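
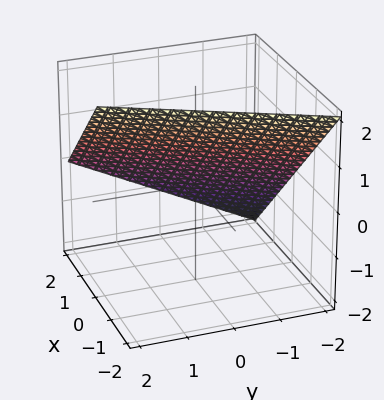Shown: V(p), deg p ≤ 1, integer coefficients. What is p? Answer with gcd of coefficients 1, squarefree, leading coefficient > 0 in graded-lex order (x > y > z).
1. The degree is 1 — the surface is flat (a plane).
2. Against the integer gridlines: it meets the z-axis at z = 1 (among the integer gridlines); one y-axis crossing is at y = -2; it crosses the x-axis at the gridline x = 1.
3. Solving for integer coefficients yields p as stated.

2*x - y + 2*z - 2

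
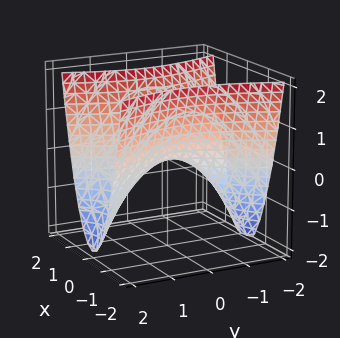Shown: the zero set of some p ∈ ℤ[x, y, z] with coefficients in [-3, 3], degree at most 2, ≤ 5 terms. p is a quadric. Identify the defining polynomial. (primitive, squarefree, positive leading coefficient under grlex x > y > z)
3*x^2 - y^2 - 2*z

(a) Degree: a saddle surface; a quadric, so deg p = 2.
(b) Symmetries: the y ↦ −y reflection is a symmetry, so y appears only in even powers; it's symmetric under x → −x, forcing even powers of x.
(c) Reading off the gridlines: it crosses the z-axis at the gridline z = 0; it crosses the x-axis at the gridline x = 0.
(d) Matching integer coefficients to the picture gives p.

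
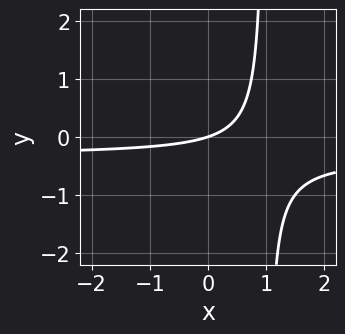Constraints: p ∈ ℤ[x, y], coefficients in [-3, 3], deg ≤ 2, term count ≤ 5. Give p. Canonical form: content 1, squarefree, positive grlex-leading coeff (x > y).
3*x*y + x - 3*y

Degree: a generic line meets the curve in up to 2 points, so deg p = 2.
Observable constraints: one y-axis crossing is at y = 0; one x-axis crossing is at x = 0.
Fitting integer coefficients to these (and the overall shape) gives p.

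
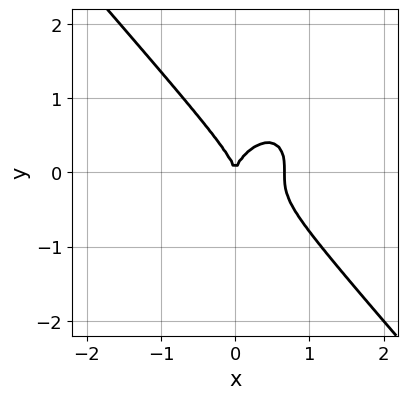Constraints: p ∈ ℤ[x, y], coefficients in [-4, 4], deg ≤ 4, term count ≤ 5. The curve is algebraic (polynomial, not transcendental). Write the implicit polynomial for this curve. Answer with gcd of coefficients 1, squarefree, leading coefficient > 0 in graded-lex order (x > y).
First, deg p = 3. No degree-2 curve has this shape.
Next, observable constraints: one x-axis crossing is at x = 0; it crosses the y-axis at the gridline y = 0.
Finally, the integer polynomial consistent with all of this is the stated p.

3*x^3 + 2*y^3 - 2*x^2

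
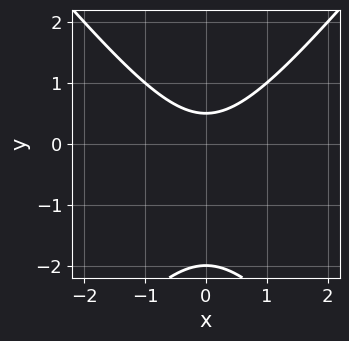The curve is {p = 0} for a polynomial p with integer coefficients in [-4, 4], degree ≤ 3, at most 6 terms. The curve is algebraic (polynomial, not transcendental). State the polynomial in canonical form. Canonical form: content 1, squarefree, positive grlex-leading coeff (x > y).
3*x^2 - 2*y^2 - 3*y + 2

1. Degree: no degree-1 curve has this shape, so deg p = 2.
2. Symmetries: the x ↦ −x reflection is a symmetry, so x appears only in even powers.
3. Reading off the gridlines: one y-axis crossing is at y = -2; it misses every integer gridline on the x-axis.
4. Together with the visible shape, these determine p as stated.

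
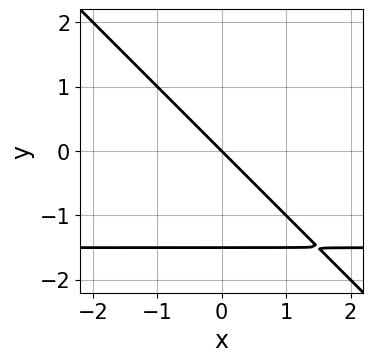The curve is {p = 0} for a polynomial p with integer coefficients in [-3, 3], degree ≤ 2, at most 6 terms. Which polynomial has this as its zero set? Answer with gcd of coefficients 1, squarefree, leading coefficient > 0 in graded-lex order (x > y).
1. Degree: the shape is more complex than any degree-1 curve, so deg p = 2.
2. Against the integer gridlines: it meets the x-axis at x = 0 (among the integer gridlines); it crosses the y-axis at the gridline y = 0.
3. Matching integer coefficients to the picture gives p.

2*x*y + 2*y^2 + 3*x + 3*y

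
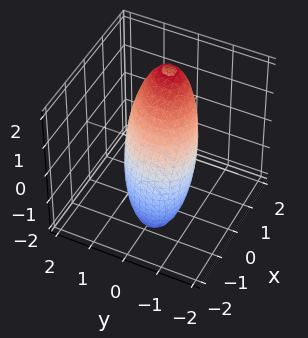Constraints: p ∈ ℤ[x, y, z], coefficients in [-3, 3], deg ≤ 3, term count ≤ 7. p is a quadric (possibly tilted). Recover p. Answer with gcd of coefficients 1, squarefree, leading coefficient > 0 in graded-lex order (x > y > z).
1. Degree: a generic line meets the surface in up to 2 points, so deg p = 2.
2. Observable constraints: among the integer gridlines, it crosses the y-axis at y ∈ {-1, 1}; among the integer gridlines, it crosses the x-axis at x ∈ {-1, 1}.
3. These observations pin down the coefficients.

3*x^2 - x*y - 2*x*z + 3*y^2 + z^2 - 3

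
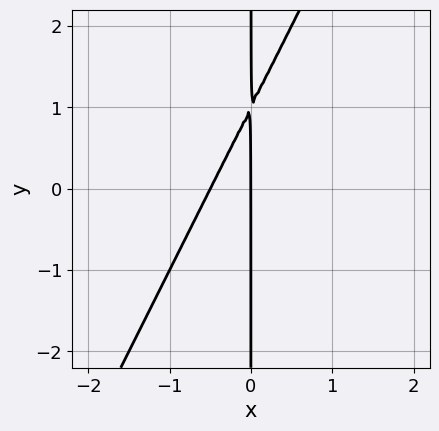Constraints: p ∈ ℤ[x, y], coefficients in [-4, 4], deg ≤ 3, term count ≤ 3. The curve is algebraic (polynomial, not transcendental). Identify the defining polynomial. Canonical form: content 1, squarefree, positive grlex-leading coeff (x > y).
2*x^2 - x*y + x

(a) The degree is 2 — a generic line meets the curve in up to 2 points.
(b) Reading off the gridlines: every point of the y-axis in the box is on the curve; it meets the x-axis at x = 0 (among the integer gridlines).
(c) These observations pin down the coefficients.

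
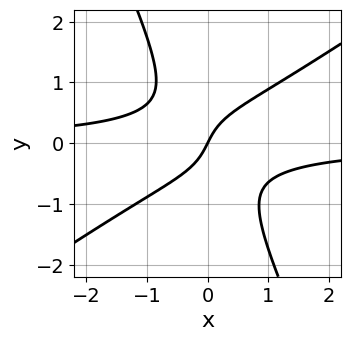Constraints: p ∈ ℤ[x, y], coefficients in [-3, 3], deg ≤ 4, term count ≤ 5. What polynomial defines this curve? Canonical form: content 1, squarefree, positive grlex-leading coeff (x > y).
3*x^2*y - 3*x*y^2 - 2*y^3 + 2*x - y

First, deg p = 3. A generic line meets the curve in up to 3 points.
Then, observable constraints: it crosses the y-axis at the gridline y = 0; one x-axis crossing is at x = 0.
Finally, together with the visible shape, these determine p as stated.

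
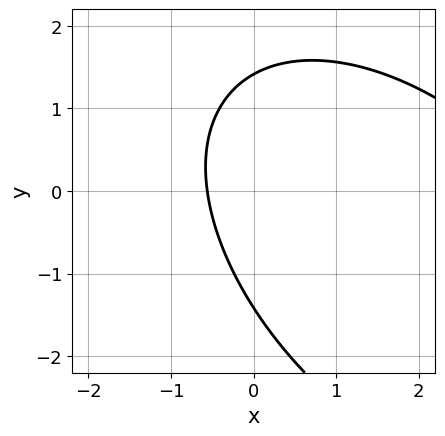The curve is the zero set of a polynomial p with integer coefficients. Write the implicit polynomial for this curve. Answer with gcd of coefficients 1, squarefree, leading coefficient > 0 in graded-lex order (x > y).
x^2 + x*y + y^2 - 3*x - 2

The degree is 2 — no degree-1 curve has this shape.
Matching integer coefficients to the picture gives p.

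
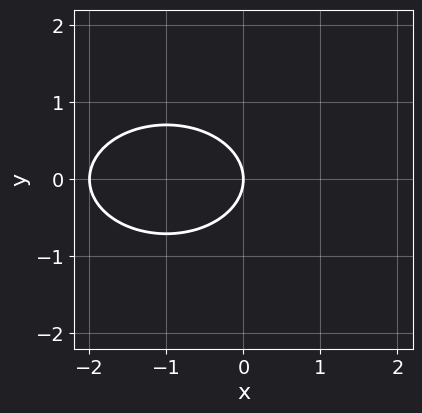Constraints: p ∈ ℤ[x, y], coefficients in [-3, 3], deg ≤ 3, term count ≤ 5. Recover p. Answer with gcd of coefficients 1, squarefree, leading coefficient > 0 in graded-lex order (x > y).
deg p = 2. The shape is more complex than any degree-1 curve.
Symmetries: mirror symmetry y ↦ −y ⇒ only even powers of y.
Observable constraints: it meets the y-axis at y = 0 (among the integer gridlines); among the integer gridlines, it crosses the x-axis at x ∈ {-2, 0}.
These observations pin down the coefficients.

x^2 + 2*y^2 + 2*x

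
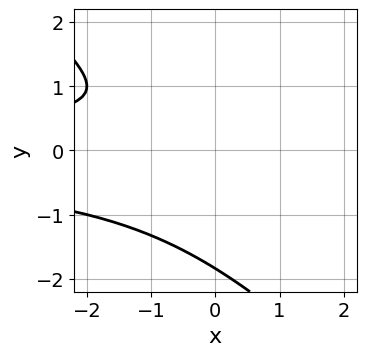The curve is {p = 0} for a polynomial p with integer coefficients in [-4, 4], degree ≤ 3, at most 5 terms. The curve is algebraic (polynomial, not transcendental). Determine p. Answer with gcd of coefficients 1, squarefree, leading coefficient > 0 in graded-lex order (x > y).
x*y^2 + y^3 + y^2 - y + 1

(a) Degree: the shape is more complex than any degree-2 curve, so deg p = 3.
(b) From the visible intercepts: it misses every integer gridline on the x-axis.
(c) Putting this together gives p.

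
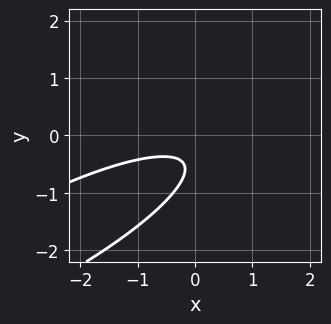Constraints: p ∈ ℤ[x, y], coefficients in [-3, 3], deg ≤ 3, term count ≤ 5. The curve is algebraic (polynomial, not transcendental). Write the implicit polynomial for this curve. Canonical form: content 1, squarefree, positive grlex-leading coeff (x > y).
1. Degree: a generic line meets the curve in up to 2 points, so deg p = 2.
2. From the axis intercepts and sections: no y-intercept at any integer in the box; the curve avoids every integer x-axis point in the box.
3. These observations pin down the coefficients.

x^2 - 3*x*y + 3*y^2 + 3*y + 1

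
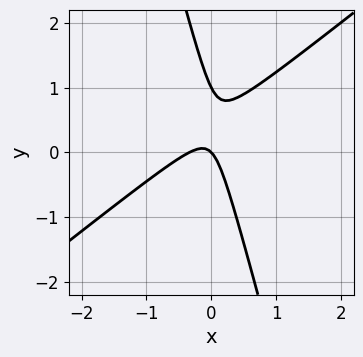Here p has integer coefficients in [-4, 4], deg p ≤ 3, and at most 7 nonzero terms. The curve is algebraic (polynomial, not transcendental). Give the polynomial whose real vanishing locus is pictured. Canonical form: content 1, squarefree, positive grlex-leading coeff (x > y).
First, the degree is 2 — a generic line meets the curve in up to 2 points.
Next, checking where it meets the axes: the y-axis gridline crossings are at y ∈ {0, 1}; it meets the x-axis at x = 0 (among the integer gridlines).
Finally, assembling these constraints gives the stated polynomial.

3*x^2 - 3*x*y - y^2 + x + y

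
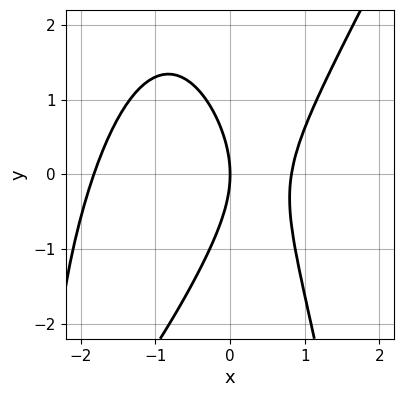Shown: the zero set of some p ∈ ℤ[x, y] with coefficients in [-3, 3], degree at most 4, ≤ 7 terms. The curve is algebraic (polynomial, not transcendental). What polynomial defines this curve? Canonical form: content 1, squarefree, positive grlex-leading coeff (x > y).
2*x^3 - x^2*y + 2*x^2 - y^2 - 3*x

(a) deg p = 3.
(b) Reading off the gridlines: it meets the y-axis at y = 0 (among the integer gridlines); one x-axis crossing is at x = 0.
(c) The integer polynomial consistent with all of this is the stated p.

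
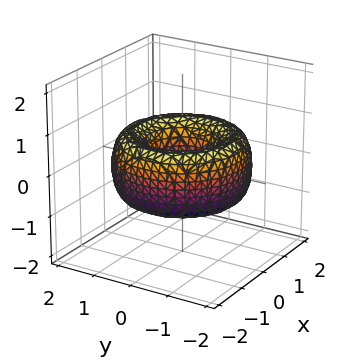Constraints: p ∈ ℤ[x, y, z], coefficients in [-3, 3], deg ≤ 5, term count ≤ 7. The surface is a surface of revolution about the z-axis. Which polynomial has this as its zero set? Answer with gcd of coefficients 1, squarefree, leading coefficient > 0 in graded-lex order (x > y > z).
x^4 + 2*x^2*y^2 + y^4 - 3*x^2 - 3*y^2 + 2*z^2 + 1

1. Degree: no degree-3 surface has this shape, so deg p = 4.
2. Symmetries: rotational symmetry about the z-axis ⇒ p depends on x, y only through x² + y².
3. From the visible intercepts: it misses every integer gridline on the z-axis; a circular section at z = 0 has radius between 0 and 1.
4. Fitting integer coefficients to these (and the overall shape) gives p.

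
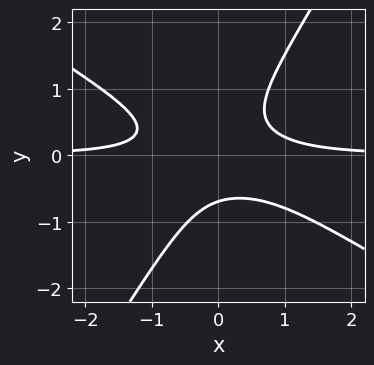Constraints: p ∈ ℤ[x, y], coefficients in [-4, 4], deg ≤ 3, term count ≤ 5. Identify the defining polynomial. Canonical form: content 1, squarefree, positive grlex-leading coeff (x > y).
1. deg p = 3. No degree-2 curve has this shape.
2. Against the integer gridlines: the curve avoids every integer x-axis point in the box.
3. These observations pin down the coefficients.

3*x^2*y + 3*x*y^2 - 3*y^3 - 1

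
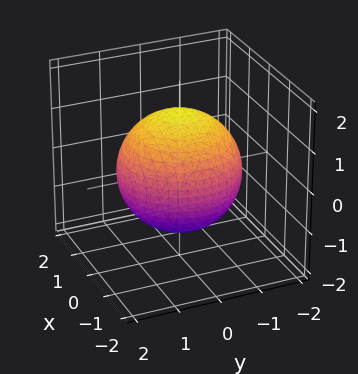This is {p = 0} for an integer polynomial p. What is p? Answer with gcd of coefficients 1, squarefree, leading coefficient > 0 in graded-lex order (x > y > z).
x^2 + y^2 + z^2 - 2

1. Degree: a generic line meets the surface in up to 2 points, so deg p = 2.
2. By symmetry, every cross-section ⟂ z is a circle, so x, y appear only via x² + y².
3. From the visible intercepts: a circular section at z = -1 has radius exactly 1.
4. The integer polynomial consistent with all of this is the stated p.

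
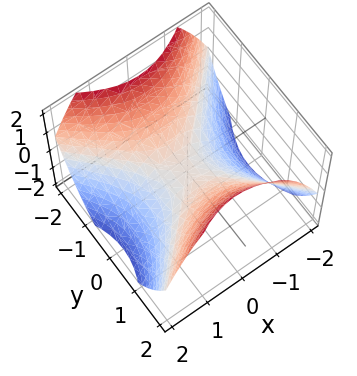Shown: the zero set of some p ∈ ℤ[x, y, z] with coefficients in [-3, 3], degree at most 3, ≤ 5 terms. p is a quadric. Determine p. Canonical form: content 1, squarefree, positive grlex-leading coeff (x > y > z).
First, deg p = 2. A hyperbolic paraboloid; a quadric.
Then, symmetries: it's symmetric under x → −x, forcing even powers of x; mirror symmetry y ↦ −y ⇒ only even powers of y.
Then, against the integer gridlines: one x-axis crossing is at x = 0; it crosses the y-axis at the gridline y = 0.
Finally, solving for integer coefficients yields p as stated.

2*x^2 - 2*y^2 + 3*z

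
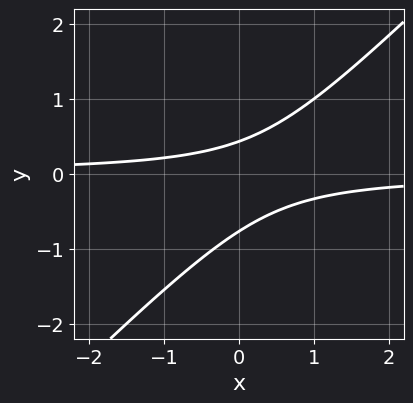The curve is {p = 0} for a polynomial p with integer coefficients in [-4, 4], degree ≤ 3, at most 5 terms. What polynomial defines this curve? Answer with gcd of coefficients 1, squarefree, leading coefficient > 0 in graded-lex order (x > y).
First, the degree is 2 — the shape is more complex than any degree-1 curve.
Next, against the integer gridlines: the curve avoids every integer x-axis point in the box.
Finally, solving for integer coefficients yields p as stated.

3*x*y - 3*y^2 - y + 1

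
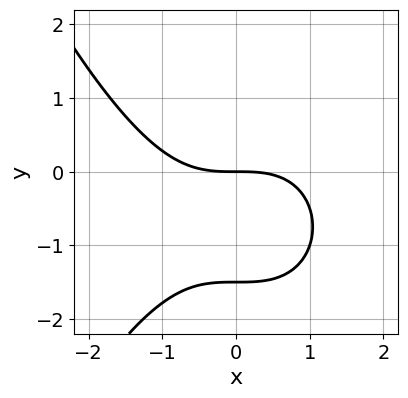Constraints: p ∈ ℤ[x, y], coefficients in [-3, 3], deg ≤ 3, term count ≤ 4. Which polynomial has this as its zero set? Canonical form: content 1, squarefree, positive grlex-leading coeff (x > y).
x^3 + 2*y^2 + 3*y

1. deg p = 3. No degree-2 curve has this shape.
2. Reading off the gridlines: it crosses the y-axis at the gridline y = 0; it meets the x-axis at x = 0 (among the integer gridlines).
3. Assembling these constraints gives the stated polynomial.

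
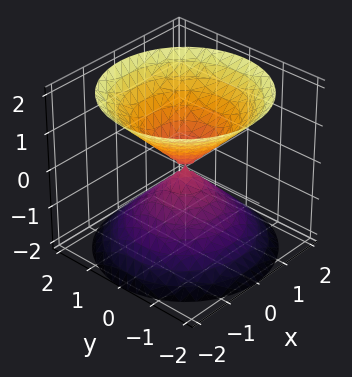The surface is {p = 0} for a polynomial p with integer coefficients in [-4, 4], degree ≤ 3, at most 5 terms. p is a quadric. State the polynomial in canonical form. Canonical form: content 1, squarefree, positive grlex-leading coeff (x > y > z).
1. The picture has 2 separate pieces.
2. The degree is 2 — two nappes meeting at a single point; a quadric.
3. Symmetries: the z ↦ −z reflection is a symmetry, so z appears only in even powers; every cross-section ⟂ z is a circle, so x, y appear only via x² + y².
4. Observable constraints: it meets the z-axis at z = 0 (among the integer gridlines); a circular section at z = -1 has radius exactly 1.
5. These observations pin down the coefficients.

x^2 + y^2 - z^2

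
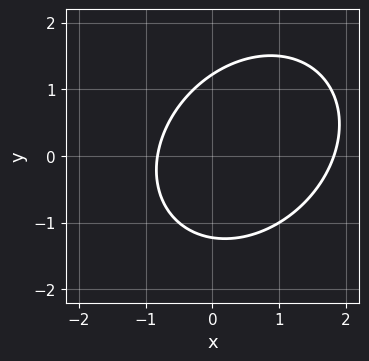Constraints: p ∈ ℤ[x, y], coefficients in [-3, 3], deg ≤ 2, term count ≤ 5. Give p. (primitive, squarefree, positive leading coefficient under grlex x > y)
2*x^2 - x*y + 2*y^2 - 2*x - 3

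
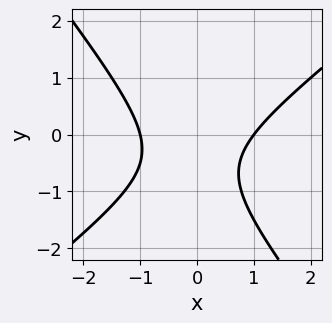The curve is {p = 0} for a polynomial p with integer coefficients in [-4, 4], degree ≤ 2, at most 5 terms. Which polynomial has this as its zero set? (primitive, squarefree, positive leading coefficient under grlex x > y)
2*x^2 - x*y - 2*y^2 - 2*y - 2

1. deg p = 2. The shape is more complex than any degree-1 curve.
2. Observable constraints: the x-axis gridline crossings are at x ∈ {-1, 1}; it misses every integer gridline on the y-axis.
3. Fitting integer coefficients to these (and the overall shape) gives p.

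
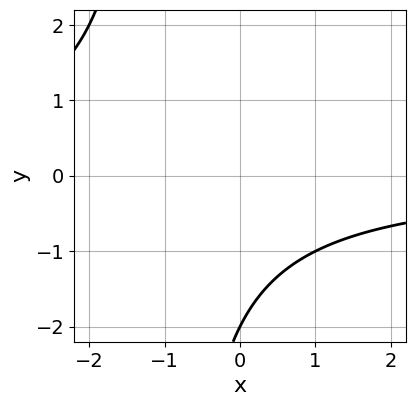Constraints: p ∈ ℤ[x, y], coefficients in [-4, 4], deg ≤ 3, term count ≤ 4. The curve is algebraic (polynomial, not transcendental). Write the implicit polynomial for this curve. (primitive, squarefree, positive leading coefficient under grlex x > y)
x*y + y + 2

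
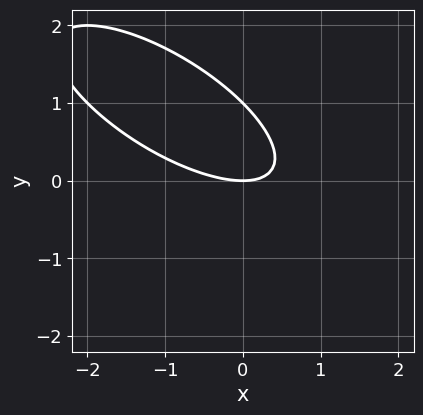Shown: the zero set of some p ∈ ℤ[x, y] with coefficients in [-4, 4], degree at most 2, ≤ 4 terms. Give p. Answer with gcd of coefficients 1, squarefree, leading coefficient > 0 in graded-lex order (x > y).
x^2 + 2*x*y + 2*y^2 - 2*y

1. The degree is 2 — a generic line meets the curve in up to 2 points.
2. Checking where it meets the axes: one x-axis crossing is at x = 0; among the integer gridlines, it crosses the y-axis at y ∈ {0, 1}.
3. Matching integer coefficients to the picture gives p.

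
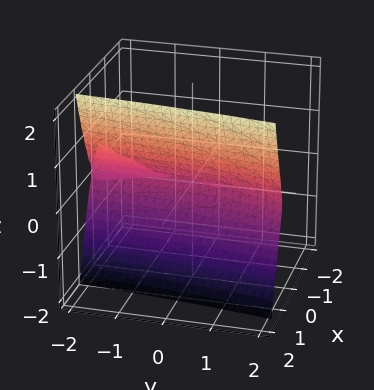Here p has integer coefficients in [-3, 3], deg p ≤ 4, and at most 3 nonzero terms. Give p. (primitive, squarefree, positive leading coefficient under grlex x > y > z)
1. The degree is 3 — no degree-2 surface has this shape.
2. From the axis intercepts and sections: the visible y-axis segment lies entirely on the surface; it meets the z-axis at z = 0 (among the integer gridlines); it meets the x-axis at x = 0 (among the integer gridlines).
3. These observations pin down the coefficients.

3*x^3 - x^2*y - z^2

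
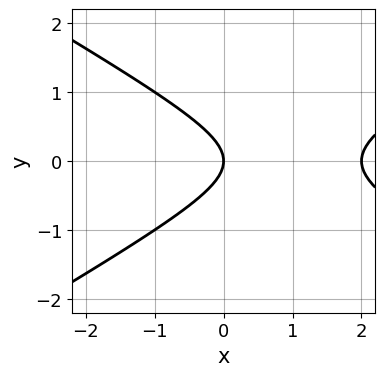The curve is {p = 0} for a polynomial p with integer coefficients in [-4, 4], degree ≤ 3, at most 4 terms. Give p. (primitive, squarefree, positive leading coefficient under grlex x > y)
deg p = 2.
Symmetries: mirror symmetry y ↦ −y ⇒ only even powers of y.
Checking where it meets the axes: among the integer gridlines, it crosses the x-axis at x ∈ {0, 2}; one y-axis crossing is at y = 0.
Solving for integer coefficients yields p as stated.

x^2 - 3*y^2 - 2*x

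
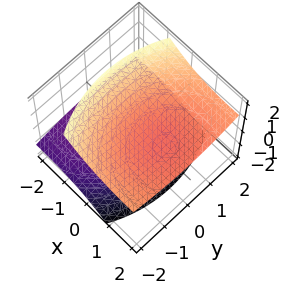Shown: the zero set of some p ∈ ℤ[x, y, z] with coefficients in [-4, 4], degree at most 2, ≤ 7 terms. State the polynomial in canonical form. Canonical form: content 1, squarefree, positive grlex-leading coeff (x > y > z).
x^2 - 3*x*z + y^2 - 3*z^2 + 3

1. The picture has 2 separate pieces.
2. The degree is 2 — a generic line meets the surface in up to 2 points.
3. Observable constraints: it misses every integer gridline on the x-axis; among the integer gridlines, it crosses the z-axis at z ∈ {-1, 1}; it misses every integer gridline on the y-axis.
4. Solving for integer coefficients yields p as stated.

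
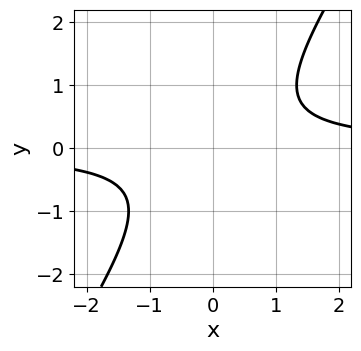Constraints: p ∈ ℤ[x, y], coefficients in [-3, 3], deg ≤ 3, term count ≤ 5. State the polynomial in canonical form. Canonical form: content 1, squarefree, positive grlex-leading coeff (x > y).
1. Degree: a generic line meets the curve in up to 2 points, so deg p = 2.
2. Reading off the gridlines: no y-intercept at any integer in the box; no x-intercept at any integer in the box.
3. Matching integer coefficients to the picture gives p.

3*x*y - 2*y^2 - 2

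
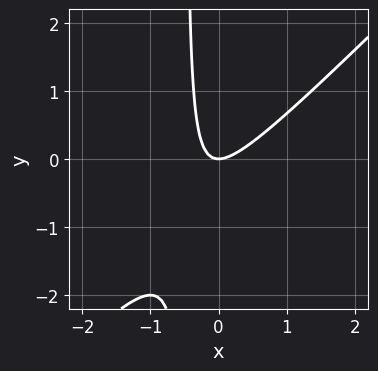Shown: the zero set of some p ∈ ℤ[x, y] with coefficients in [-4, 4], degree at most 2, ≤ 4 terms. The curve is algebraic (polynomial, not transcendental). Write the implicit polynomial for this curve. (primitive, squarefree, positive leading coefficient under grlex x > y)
2*x^2 - 2*x*y - y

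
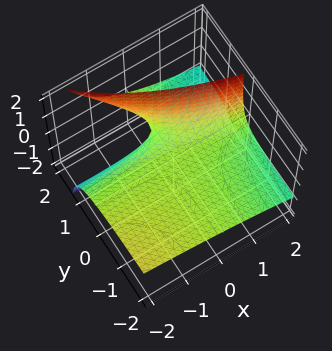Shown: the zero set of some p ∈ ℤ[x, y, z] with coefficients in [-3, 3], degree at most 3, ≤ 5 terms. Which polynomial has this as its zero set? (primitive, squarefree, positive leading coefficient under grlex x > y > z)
First, the degree is 2 — the shape is more complex than any degree-1 surface.
Next, against the integer gridlines: the visible x-axis segment lies entirely on the surface; it meets the z-axis at z = 0 (among the integer gridlines); every point of the y-axis in the box is on the surface.
Finally, putting this together gives p.

x*y + x*z + 3*y*z - 3*z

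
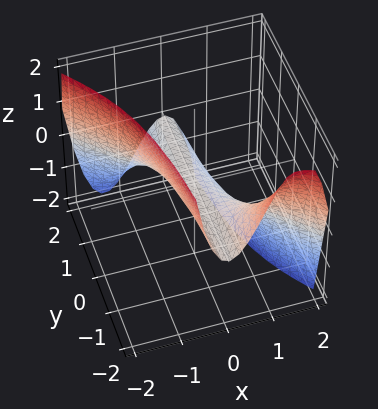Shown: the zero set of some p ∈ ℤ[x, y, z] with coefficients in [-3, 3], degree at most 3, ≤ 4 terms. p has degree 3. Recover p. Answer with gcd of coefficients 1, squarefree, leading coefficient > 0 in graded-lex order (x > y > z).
3*x^3 + 3*x^2*y + 2*z

First, the degree is 3 — the shape is more complex than any degree-2 surface.
Next, from the visible intercepts: one z-axis crossing is at z = 0; the visible y-axis segment lies entirely on the surface.
Finally, these observations pin down the coefficients.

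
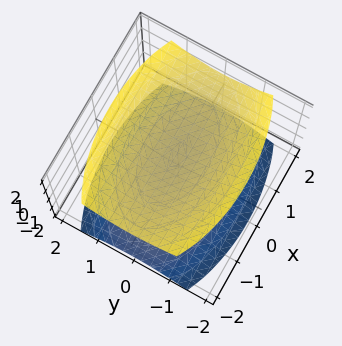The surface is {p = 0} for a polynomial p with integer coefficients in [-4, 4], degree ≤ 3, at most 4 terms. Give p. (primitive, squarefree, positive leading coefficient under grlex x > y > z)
x^2 + 3*y^2 - 3*z^2 + 3

1. I count 2 distinct pieces. Treating them together as one polynomial.
2. The degree is 2 — two sheets facing apart; a quadric.
3. Symmetries: it's symmetric under y → −y, forcing even powers of y; mirror symmetry z ↦ −z ⇒ only even powers of z; it's symmetric under x → −x, forcing even powers of x.
4. Against the integer gridlines: the surface avoids every integer x-axis point in the box; the z-axis gridline crossings are at z ∈ {-1, 1}; it misses every integer gridline on the y-axis.
5. Solving for integer coefficients yields p as stated.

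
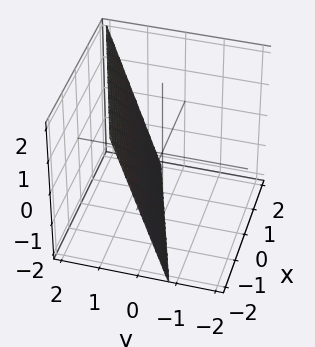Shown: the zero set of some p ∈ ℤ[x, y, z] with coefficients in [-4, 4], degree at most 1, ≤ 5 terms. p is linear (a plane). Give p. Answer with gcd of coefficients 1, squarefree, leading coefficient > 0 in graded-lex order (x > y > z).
x - 3*y + z + 2

1. deg p = 1. Every cross-section is a straight line — this is a plane.
2. Against the integer gridlines: it meets the x-axis at x = -2 (among the integer gridlines); it crosses the z-axis at the gridline z = -2.
3. Solving for integer coefficients yields p as stated.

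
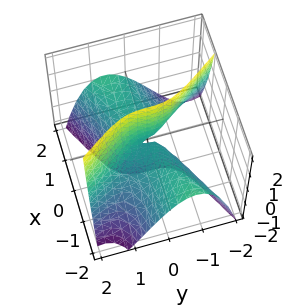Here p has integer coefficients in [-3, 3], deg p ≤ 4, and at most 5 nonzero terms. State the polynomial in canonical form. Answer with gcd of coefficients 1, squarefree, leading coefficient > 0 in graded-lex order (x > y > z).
2*x^2*y - 2*x*y^2 - 2*y^3 - 3*x*z

(a) Degree: a generic line meets the surface in up to 3 points, so deg p = 3.
(b) From the visible intercepts: it meets the y-axis at y = 0 (among the integer gridlines); every point of the x-axis in the box is on the surface; every point of the z-axis in the box is on the surface.
(c) Putting this together gives p.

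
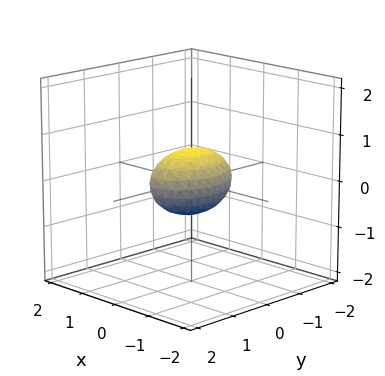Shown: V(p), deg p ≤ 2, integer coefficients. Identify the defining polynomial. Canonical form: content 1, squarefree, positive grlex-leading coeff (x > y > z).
deg p = 2.
Symmetries: it's symmetric under z → −z, forcing even powers of z; the x ↦ −x reflection is a symmetry, so x appears only in even powers; mirror symmetry y ↦ −y ⇒ only even powers of y.
Checking where it meets the axes: the y-axis gridline crossings are at y ∈ {-1, 1}.
These observations pin down the coefficients.

2*x^2 + y^2 + 2*z^2 - 1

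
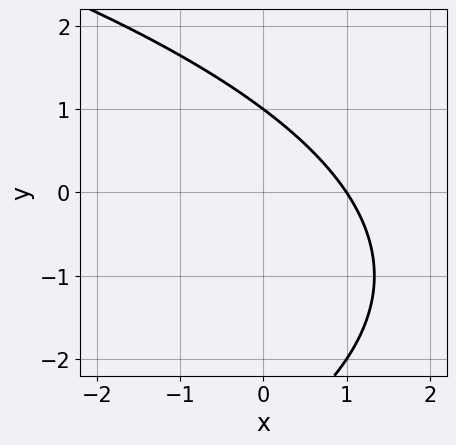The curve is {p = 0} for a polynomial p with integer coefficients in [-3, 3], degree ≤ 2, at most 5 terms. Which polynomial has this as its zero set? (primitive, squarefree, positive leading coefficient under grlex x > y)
(a) The degree is 2 — no degree-1 curve has this shape.
(b) From the visible intercepts: one y-axis crossing is at y = 1; it crosses the x-axis at the gridline x = 1.
(c) Assembling these constraints gives the stated polynomial.

y^2 + 3*x + 2*y - 3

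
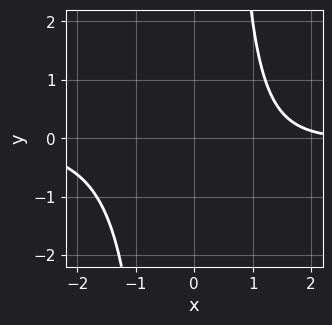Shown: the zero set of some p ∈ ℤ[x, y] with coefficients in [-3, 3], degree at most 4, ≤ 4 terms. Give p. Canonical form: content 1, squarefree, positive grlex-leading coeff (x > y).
First, deg p = 4. The shape is more complex than any degree-3 curve.
Then, reading off the gridlines: no x-intercept at any integer in the box; no y-intercept at any integer in the box.
Finally, matching integer coefficients to the picture gives p.

x^3*y + x - 3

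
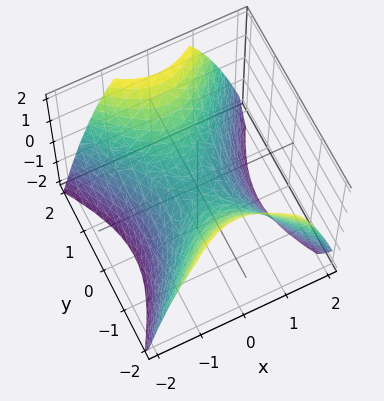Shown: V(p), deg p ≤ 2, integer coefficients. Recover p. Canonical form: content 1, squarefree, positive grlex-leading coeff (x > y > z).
1. Degree: a saddle surface; a quadric, so deg p = 2.
2. Symmetries: the x ↦ −x reflection is a symmetry, so x appears only in even powers; the y ↦ −y reflection is a symmetry, so y appears only in even powers.
3. From the axis intercepts and sections: it crosses the x-axis at the gridline x = 0; one y-axis crossing is at y = 0; one z-axis crossing is at z = 0.
4. Matching integer coefficients to the picture gives p.

3*x^2 - 2*y^2 + 3*z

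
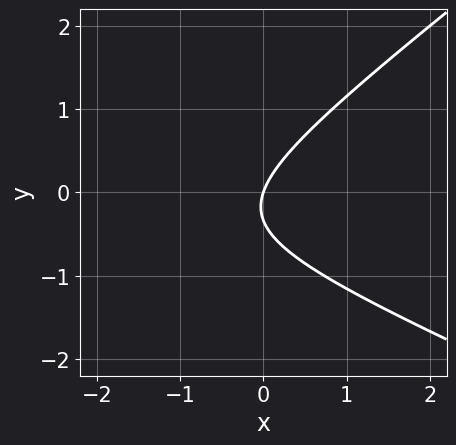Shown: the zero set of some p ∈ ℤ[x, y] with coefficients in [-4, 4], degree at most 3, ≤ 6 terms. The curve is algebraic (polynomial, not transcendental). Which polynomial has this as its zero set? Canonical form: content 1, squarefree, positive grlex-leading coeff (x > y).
x^2 + x*y - 3*y^2 + 3*x - y

(a) Degree: no degree-1 curve has this shape, so deg p = 2.
(b) From the visible intercepts: it meets the x-axis at x = 0 (among the integer gridlines); one y-axis crossing is at y = 0.
(c) These observations pin down the coefficients.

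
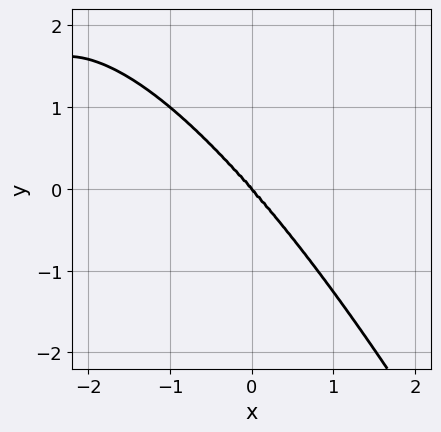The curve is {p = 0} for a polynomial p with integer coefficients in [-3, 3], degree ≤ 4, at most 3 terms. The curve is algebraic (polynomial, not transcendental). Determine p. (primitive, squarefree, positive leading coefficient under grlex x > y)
x^4 + 3*x^3 + 2*y^3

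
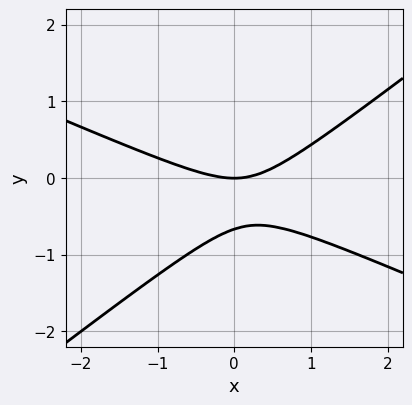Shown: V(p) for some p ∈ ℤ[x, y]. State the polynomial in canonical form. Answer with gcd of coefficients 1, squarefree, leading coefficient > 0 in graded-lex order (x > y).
(a) The degree is 2 — no degree-1 curve has this shape.
(b) Reading off the gridlines: it meets the x-axis at x = 0 (among the integer gridlines); one y-axis crossing is at y = 0.
(c) The integer polynomial consistent with all of this is the stated p.

x^2 + x*y - 3*y^2 - 2*y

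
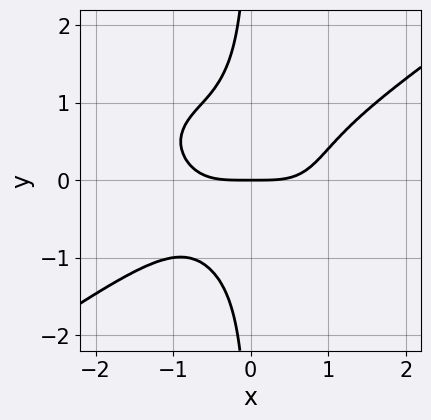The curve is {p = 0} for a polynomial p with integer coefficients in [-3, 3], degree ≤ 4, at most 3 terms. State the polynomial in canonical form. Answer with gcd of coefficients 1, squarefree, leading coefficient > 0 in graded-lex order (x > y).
(a) The degree is 4 — the shape is more complex than any degree-3 curve.
(b) From the axis intercepts and sections: one y-axis crossing is at y = 0; it crosses the x-axis at the gridline x = 0.
(c) These observations pin down the coefficients.

x^4 - 3*x*y^3 - 2*y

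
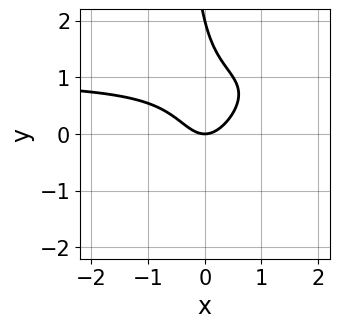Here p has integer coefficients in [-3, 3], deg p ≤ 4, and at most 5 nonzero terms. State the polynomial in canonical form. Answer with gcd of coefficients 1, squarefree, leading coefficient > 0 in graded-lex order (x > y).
3*x^2*y - 2*x*y^2 - 3*x^2 - y^2 + 2*y

Degree: no degree-2 curve has this shape, so deg p = 3.
Reading off the gridlines: it crosses the x-axis at the gridline x = 0; the y-axis gridline crossings are at y ∈ {0, 2}.
Together with the visible shape, these determine p as stated.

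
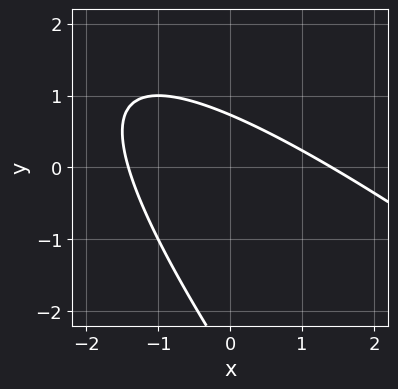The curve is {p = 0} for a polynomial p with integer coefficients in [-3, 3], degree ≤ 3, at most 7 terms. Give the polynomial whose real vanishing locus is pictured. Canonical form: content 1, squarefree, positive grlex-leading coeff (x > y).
First, degree: no degree-1 curve has this shape, so deg p = 2.
Finally, matching integer coefficients to the picture gives p.

x^2 + 2*x*y + y^2 + 2*y - 2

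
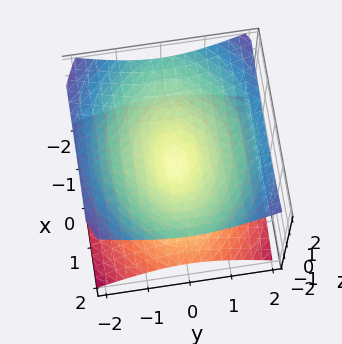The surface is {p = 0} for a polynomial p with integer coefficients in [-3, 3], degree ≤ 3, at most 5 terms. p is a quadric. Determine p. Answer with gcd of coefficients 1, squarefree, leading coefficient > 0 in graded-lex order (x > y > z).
First, deg p = 2.
Then, symmetries: it's symmetric under z → −z, forcing even powers of z; mirror symmetry y ↦ −y ⇒ only even powers of y; mirror symmetry x ↦ −x ⇒ only even powers of x.
Next, against the integer gridlines: it meets the x-axis at x = 0 (among the integer gridlines); it crosses the z-axis at the gridline z = 0; it crosses the y-axis at the gridline y = 0.
Finally, together with the visible shape, these determine p as stated.

x^2 + 2*y^2 - 3*z^2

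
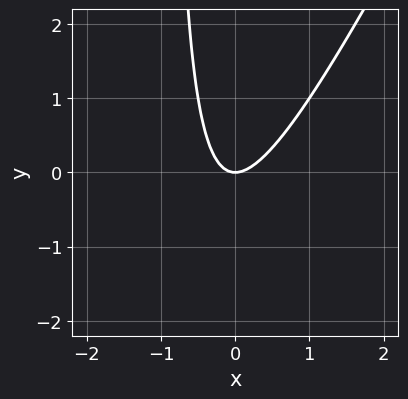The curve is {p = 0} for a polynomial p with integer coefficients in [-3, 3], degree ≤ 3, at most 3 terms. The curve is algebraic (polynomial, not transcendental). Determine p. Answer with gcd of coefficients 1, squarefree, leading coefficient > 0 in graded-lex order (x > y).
1. Degree: a generic line meets the curve in up to 2 points, so deg p = 2.
2. From the visible intercepts: it crosses the x-axis at the gridline x = 0; it crosses the y-axis at the gridline y = 0.
3. The integer polynomial consistent with all of this is the stated p.

2*x^2 - x*y - y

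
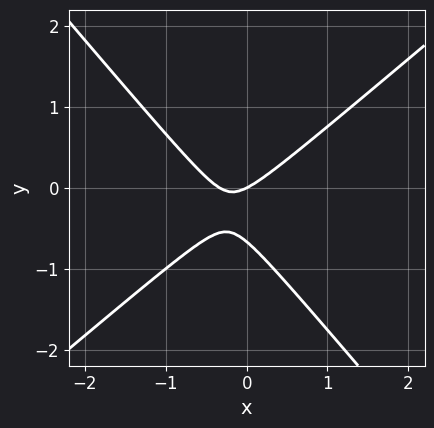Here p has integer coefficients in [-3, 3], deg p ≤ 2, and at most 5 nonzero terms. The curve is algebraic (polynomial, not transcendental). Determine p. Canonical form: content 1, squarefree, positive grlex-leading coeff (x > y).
3*x^2 - x*y - 3*y^2 + x - 2*y

(a) Degree: the shape is more complex than any degree-1 curve, so deg p = 2.
(b) From the visible intercepts: it crosses the y-axis at the gridline y = 0; it meets the x-axis at x = 0 (among the integer gridlines).
(c) Together with the visible shape, these determine p as stated.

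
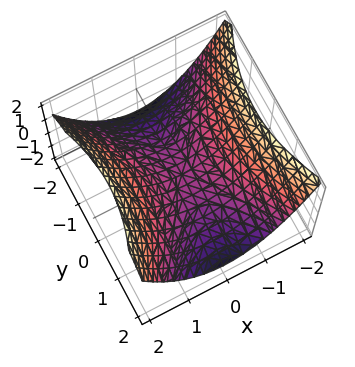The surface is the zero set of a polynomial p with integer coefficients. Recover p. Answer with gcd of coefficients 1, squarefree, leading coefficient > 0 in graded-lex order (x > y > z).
(a) The degree is 2 — a saddle surface; a quadric.
(b) Symmetries: it's symmetric under y → −y, forcing even powers of y; the x ↦ −x reflection is a symmetry, so x appears only in even powers.
(c) Against the integer gridlines: one x-axis crossing is at x = 0; one z-axis crossing is at z = 0; one y-axis crossing is at y = 0.
(d) Fitting integer coefficients to these (and the overall shape) gives p.

2*x^2 - y^2 - 3*z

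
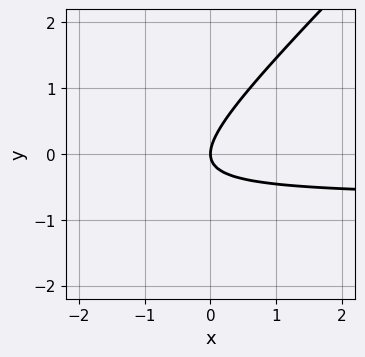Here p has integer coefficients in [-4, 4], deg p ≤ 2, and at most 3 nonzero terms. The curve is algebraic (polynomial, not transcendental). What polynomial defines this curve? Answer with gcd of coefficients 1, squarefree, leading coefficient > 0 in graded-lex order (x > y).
1. deg p = 2. No degree-1 curve has this shape.
2. Against the integer gridlines: one y-axis crossing is at y = 0; it crosses the x-axis at the gridline x = 0.
3. Assembling these constraints gives the stated polynomial.

3*x*y - 3*y^2 + 2*x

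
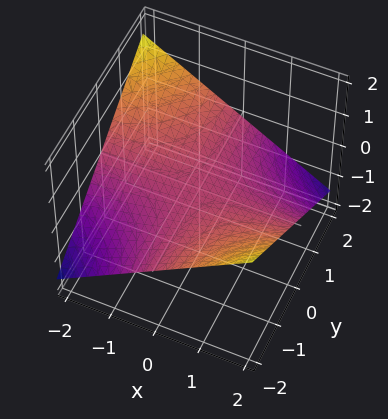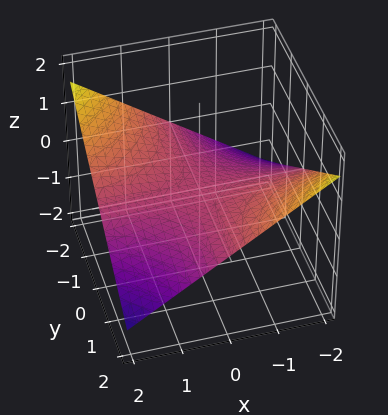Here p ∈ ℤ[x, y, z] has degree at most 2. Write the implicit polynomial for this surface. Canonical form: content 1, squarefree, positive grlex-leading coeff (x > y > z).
x*y + 3*z

(a) Degree: a hyperbolic paraboloid; a quadric, so deg p = 2.
(b) Checking where it meets the axes: the visible x-axis segment lies entirely on the surface; it crosses the z-axis at the gridline z = 0; the visible y-axis segment lies entirely on the surface.
(c) Fitting integer coefficients to these (and the overall shape) gives p.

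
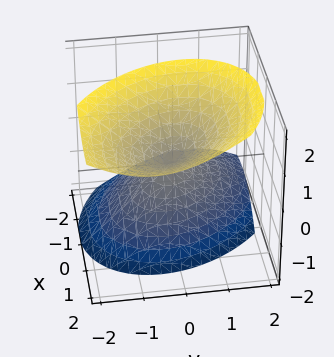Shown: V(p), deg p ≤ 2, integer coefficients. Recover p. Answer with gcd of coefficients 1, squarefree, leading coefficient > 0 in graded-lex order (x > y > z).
(a) The picture has 2 separate pieces.
(b) Degree: no degree-1 surface has this shape, so deg p = 2.
(c) From the axis intercepts and sections: it meets the x-axis at x = 0 (among the integer gridlines); it meets the z-axis at z = 0 (among the integer gridlines).
(d) Fitting integer coefficients to these (and the overall shape) gives p.

3*x^2 + 2*x*y - 3*x*z + 3*y^2 - 3*z^2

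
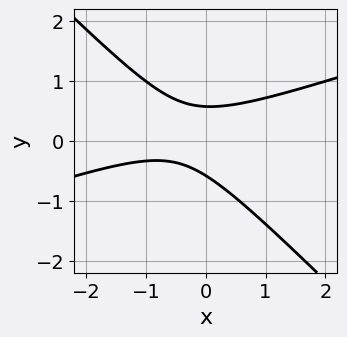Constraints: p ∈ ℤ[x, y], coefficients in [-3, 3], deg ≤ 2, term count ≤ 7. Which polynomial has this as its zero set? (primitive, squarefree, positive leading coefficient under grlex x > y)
x^2 - 2*x*y - 3*y^2 + x + 1

(a) deg p = 2. No degree-1 curve has this shape.
(b) From the axis intercepts and sections: the curve avoids every integer x-axis point in the box.
(c) Assembling these constraints gives the stated polynomial.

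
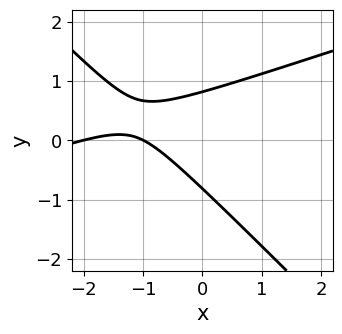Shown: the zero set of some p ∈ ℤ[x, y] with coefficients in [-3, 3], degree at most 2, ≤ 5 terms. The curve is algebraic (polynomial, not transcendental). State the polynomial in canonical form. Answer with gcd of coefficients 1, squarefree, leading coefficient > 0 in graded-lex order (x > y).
1. The degree is 2 — no degree-1 curve has this shape.
2. From the visible intercepts: the x-axis gridline crossings are at x ∈ {-2, -1}.
3. Putting this together gives p.

x^2 - 2*x*y - 3*y^2 + 3*x + 2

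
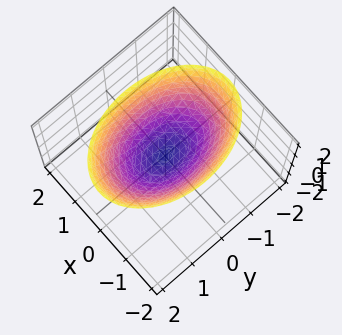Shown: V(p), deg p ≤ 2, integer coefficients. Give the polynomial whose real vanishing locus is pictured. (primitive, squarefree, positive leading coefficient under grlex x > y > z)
2*x^2 + y^2 - 2*z

(a) deg p = 2.
(b) Symmetries: the y ↦ −y reflection is a symmetry, so y appears only in even powers; the x ↦ −x reflection is a symmetry, so x appears only in even powers.
(c) Against the integer gridlines: it crosses the x-axis at the gridline x = 0; it meets the z-axis at z = 0 (among the integer gridlines); one y-axis crossing is at y = 0.
(d) Matching integer coefficients to the picture gives p.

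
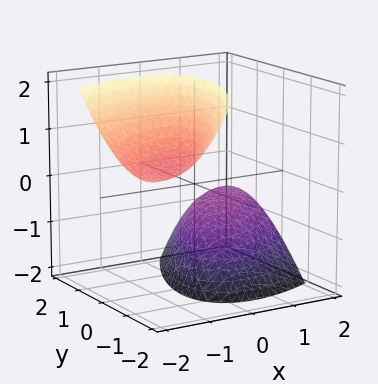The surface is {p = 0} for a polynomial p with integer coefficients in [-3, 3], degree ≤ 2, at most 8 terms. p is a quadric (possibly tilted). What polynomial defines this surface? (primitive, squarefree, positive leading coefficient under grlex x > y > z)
2*x^2 - 3*x*y + 3*x*z + 2*y^2 - z^2 + 1

First, I count 2 distinct pieces. Treating them together as one polynomial.
Then, degree: a generic line meets the surface in up to 2 points, so deg p = 2.
Then, observable constraints: the surface avoids every integer y-axis point in the box; the z-axis gridline crossings are at z ∈ {-1, 1}; it misses every integer gridline on the x-axis.
Finally, these observations pin down the coefficients.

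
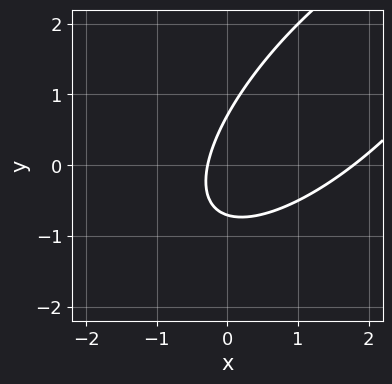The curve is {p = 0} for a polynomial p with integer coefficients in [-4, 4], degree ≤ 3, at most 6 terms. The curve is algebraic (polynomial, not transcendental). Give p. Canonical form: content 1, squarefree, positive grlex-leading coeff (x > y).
2*x^2 - 3*x*y + 2*y^2 - 3*x - 1

1. The degree is 2 — the shape is more complex than any degree-1 curve.
2. The integer polynomial consistent with all of this is the stated p.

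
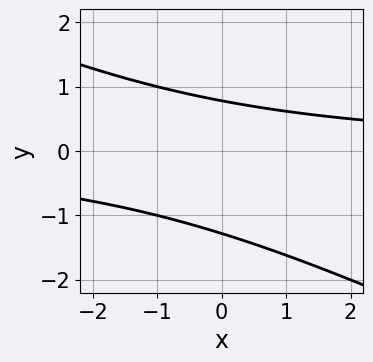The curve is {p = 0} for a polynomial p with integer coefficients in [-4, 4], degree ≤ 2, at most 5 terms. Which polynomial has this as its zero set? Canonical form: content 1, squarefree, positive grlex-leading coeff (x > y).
x*y + 2*y^2 + y - 2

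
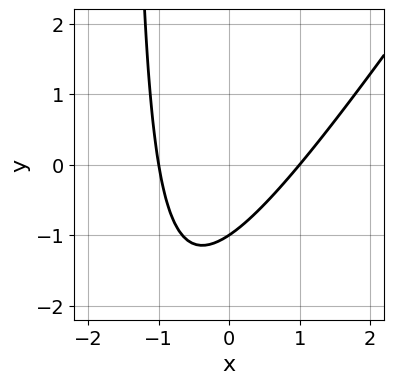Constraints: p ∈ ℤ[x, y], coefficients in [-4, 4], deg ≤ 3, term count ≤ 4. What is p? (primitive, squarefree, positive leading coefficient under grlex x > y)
3*x^2 - 2*x*y - 3*y - 3

(a) deg p = 2. The shape is more complex than any degree-1 curve.
(b) From the visible intercepts: it meets the y-axis at y = -1 (among the integer gridlines); the x-axis gridline crossings are at x ∈ {-1, 1}.
(c) Fitting integer coefficients to these (and the overall shape) gives p.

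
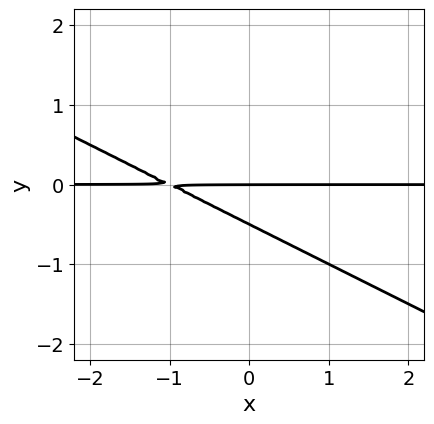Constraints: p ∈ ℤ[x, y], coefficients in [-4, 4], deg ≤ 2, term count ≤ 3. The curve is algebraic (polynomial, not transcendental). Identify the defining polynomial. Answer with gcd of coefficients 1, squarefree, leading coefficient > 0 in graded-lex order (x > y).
x*y + 2*y^2 + y

1. The degree is 2 — no degree-1 curve has this shape.
2. Observable constraints: it meets the y-axis at y = 0 (among the integer gridlines); every point of the x-axis in the box is on the curve.
3. Solving for integer coefficients yields p as stated.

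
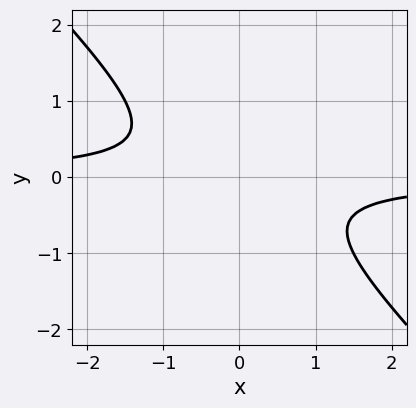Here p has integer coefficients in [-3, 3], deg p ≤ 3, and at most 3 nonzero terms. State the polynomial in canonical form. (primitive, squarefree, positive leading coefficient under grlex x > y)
1. The degree is 2 — the shape is more complex than any degree-1 curve.
2. From the visible intercepts: the curve avoids every integer y-axis point in the box; no x-intercept at any integer in the box.
3. These observations pin down the coefficients.

2*x*y + 2*y^2 + 1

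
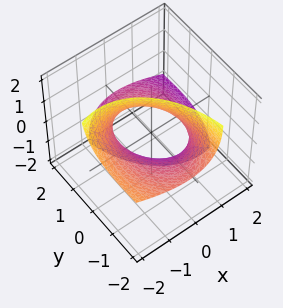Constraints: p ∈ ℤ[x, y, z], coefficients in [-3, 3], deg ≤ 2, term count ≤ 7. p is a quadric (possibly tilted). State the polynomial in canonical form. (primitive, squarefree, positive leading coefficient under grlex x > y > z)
1. deg p = 2.
2. Against the integer gridlines: among the integer gridlines, it crosses the x-axis at x ∈ {-1, 1}.
3. These observations pin down the coefficients.

2*x^2 + 3*x*z + y^2 + 3*y*z + z^2 - 2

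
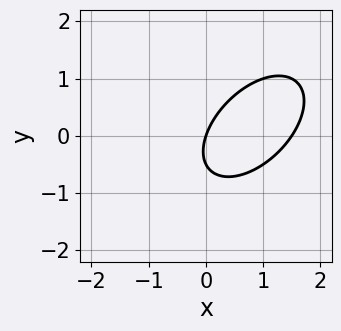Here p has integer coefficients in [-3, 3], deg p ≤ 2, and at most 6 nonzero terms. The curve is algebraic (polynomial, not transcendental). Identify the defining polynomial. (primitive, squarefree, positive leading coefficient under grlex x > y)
The degree is 2 — a generic line meets the curve in up to 2 points.
From the axis intercepts and sections: it meets the y-axis at y = 0 (among the integer gridlines); it meets the x-axis at x = 0 (among the integer gridlines).
Together with the visible shape, these determine p as stated.

2*x^2 - 2*x*y + 2*y^2 - 3*x + y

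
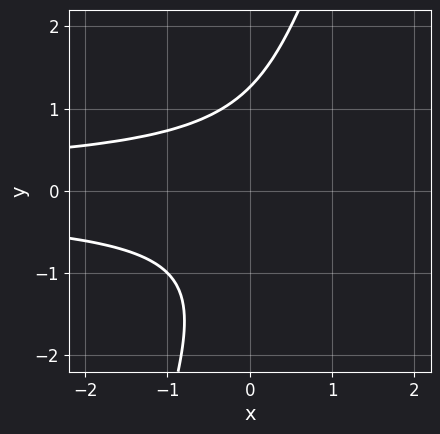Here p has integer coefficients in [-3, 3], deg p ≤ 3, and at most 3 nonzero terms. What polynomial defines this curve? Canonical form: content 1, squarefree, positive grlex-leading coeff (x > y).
First, deg p = 3. A generic line meets the curve in up to 3 points.
Then, from the visible intercepts: no x-intercept at any integer in the box.
Finally, assembling these constraints gives the stated polynomial.

3*x*y^2 - y^3 + 2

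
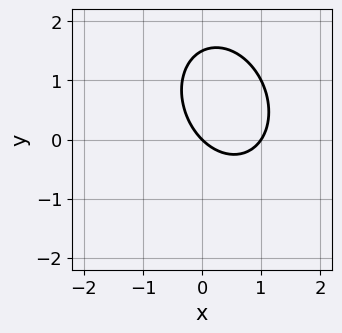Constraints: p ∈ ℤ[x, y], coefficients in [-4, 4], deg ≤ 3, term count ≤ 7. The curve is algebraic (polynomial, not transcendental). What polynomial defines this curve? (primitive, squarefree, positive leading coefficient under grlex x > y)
First, degree: the shape is more complex than any degree-1 curve, so deg p = 2.
Then, checking where it meets the axes: it crosses the y-axis at the gridline y = 0; among the integer gridlines, it crosses the x-axis at x ∈ {0, 1}.
Finally, matching integer coefficients to the picture gives p.

3*x^2 + x*y + 2*y^2 - 3*x - 3*y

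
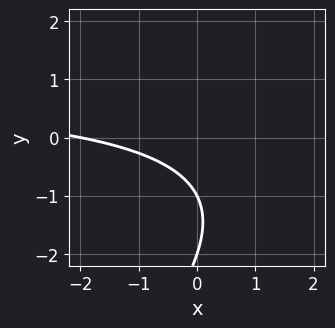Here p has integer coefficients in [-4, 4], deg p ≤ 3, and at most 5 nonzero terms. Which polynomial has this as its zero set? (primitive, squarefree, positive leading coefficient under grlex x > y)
x*y - y^2 - x - 3*y - 2

deg p = 2. The shape is more complex than any degree-1 curve.
From the visible intercepts: the y-axis gridline crossings are at y ∈ {-2, -1}; it meets the x-axis at x = -2 (among the integer gridlines).
Assembling these constraints gives the stated polynomial.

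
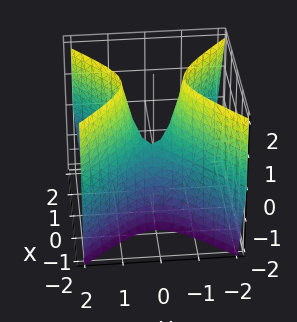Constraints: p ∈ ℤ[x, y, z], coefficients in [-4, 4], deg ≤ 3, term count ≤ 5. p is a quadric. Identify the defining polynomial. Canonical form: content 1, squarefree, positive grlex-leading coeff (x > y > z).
3*x^2 - 3*y^2 + z

(a) Degree: a saddle surface; a quadric, so deg p = 2.
(b) Symmetries: mirror symmetry x ↦ −x ⇒ only even powers of x; mirror symmetry y ↦ −y ⇒ only even powers of y.
(c) Against the integer gridlines: one z-axis crossing is at z = 0; it crosses the x-axis at the gridline x = 0; it meets the y-axis at y = 0 (among the integer gridlines).
(d) Solving for integer coefficients yields p as stated.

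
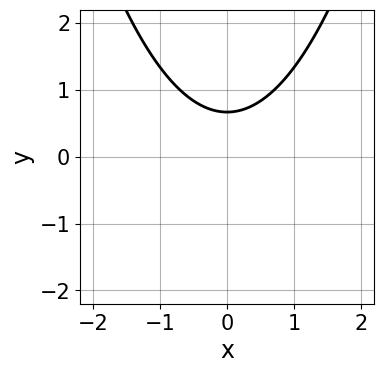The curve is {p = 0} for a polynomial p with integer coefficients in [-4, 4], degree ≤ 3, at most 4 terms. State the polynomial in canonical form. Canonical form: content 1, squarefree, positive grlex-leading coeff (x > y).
First, degree: no degree-1 curve has this shape, so deg p = 2.
Next, symmetries: mirror symmetry x ↦ −x ⇒ only even powers of x.
Next, checking where it meets the axes: no x-intercept at any integer in the box.
Finally, putting this together gives p.

2*x^2 - 3*y + 2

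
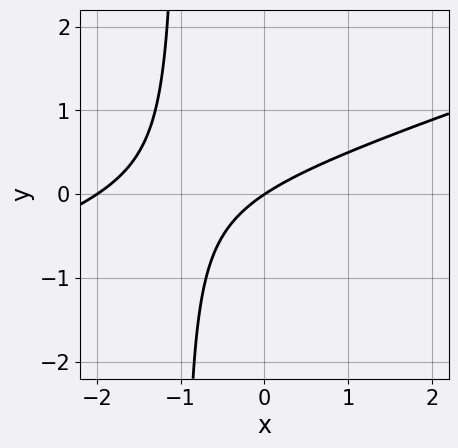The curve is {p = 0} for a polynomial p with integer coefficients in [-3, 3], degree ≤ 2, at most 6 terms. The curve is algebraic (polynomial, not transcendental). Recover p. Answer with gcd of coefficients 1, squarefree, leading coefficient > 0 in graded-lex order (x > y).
x^2 - 3*x*y + 2*x - 3*y

1. The degree is 2 — the shape is more complex than any degree-1 curve.
2. From the visible intercepts: it meets the y-axis at y = 0 (among the integer gridlines); among the integer gridlines, it crosses the x-axis at x ∈ {-2, 0}.
3. The integer polynomial consistent with all of this is the stated p.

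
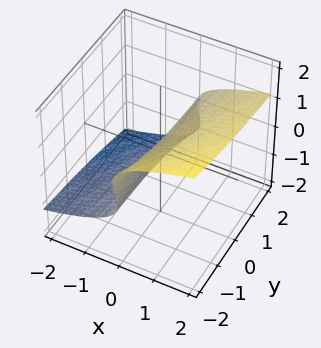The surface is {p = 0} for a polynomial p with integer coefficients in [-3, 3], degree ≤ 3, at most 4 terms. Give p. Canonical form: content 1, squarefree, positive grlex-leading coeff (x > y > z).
deg p = 3. A generic line meets the surface in up to 3 points.
Reading off the gridlines: it crosses the z-axis at the gridline z = 0; the visible y-axis segment lies entirely on the surface; one x-axis crossing is at x = 0.
Solving for integer coefficients yields p as stated.

y*z^2 + 2*z^3 - 3*x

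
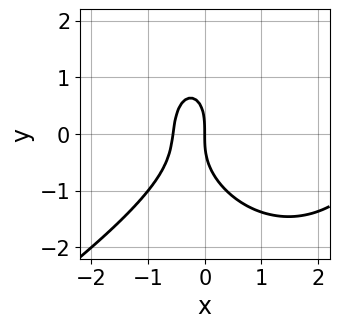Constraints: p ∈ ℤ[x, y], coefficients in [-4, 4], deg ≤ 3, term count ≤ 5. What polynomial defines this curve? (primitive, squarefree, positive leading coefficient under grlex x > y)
(a) Degree: a generic line meets the curve in up to 3 points, so deg p = 3.
(b) Reading off the gridlines: one y-axis crossing is at y = 0; one x-axis crossing is at x = 0.
(c) Putting this together gives p.

x^3 - x^2*y - y^3 - 3*x^2 - 2*x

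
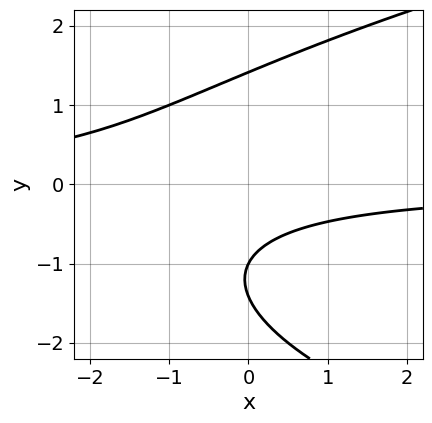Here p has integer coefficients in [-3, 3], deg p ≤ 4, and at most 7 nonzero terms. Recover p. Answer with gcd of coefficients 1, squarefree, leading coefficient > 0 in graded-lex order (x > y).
y^3 - 2*x*y + y^2 - 2*y - 2

1. deg p = 3. No degree-2 curve has this shape.
2. Reading off the gridlines: one y-axis crossing is at y = -1; no x-intercept at any integer in the box.
3. Fitting integer coefficients to these (and the overall shape) gives p.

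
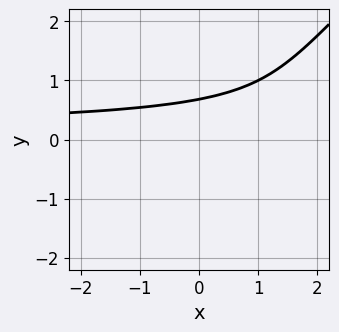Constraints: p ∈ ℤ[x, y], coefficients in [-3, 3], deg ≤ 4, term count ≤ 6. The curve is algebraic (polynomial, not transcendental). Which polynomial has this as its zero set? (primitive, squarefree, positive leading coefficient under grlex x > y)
x*y^2 - y^3 - y + 1

1. The degree is 3 — no degree-2 curve has this shape.
2. From the axis intercepts and sections: the curve avoids every integer x-axis point in the box.
3. The integer polynomial consistent with all of this is the stated p.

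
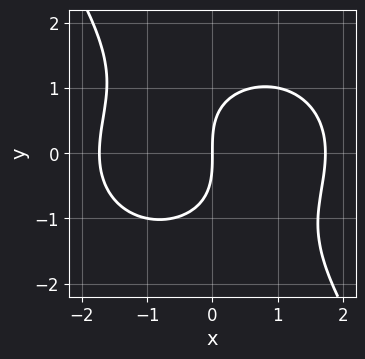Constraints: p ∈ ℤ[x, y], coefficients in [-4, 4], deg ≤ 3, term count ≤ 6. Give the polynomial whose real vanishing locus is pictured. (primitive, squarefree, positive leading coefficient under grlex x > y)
Degree: the shape is more complex than any degree-2 curve, so deg p = 3.
From the axis intercepts and sections: it meets the y-axis at y = 0 (among the integer gridlines); it crosses the x-axis at the gridline x = 0.
Putting this together gives p.

x^3 + x*y^2 + y^3 - 3*x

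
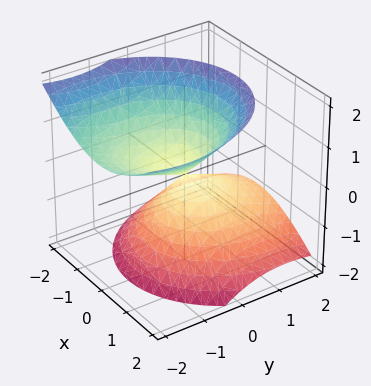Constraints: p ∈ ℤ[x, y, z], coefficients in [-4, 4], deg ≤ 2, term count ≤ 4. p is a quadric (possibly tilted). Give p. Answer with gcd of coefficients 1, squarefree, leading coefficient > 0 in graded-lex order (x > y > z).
3*x^2 + 2*y^2 + 3*y*z - 3*z^2

The picture has 2 separate pieces. They look like related sheets of one shape, so recover p as a whole.
The degree is 2 — no degree-1 surface has this shape.
Reading off the gridlines: it crosses the y-axis at the gridline y = 0; it meets the x-axis at x = 0 (among the integer gridlines); it crosses the z-axis at the gridline z = 0.
Fitting integer coefficients to these (and the overall shape) gives p.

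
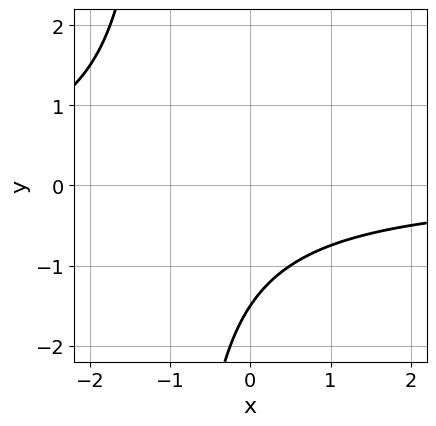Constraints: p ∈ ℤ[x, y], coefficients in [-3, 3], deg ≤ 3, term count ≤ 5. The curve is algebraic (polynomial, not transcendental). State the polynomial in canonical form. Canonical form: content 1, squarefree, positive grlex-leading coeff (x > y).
(a) The degree is 2 — the shape is more complex than any degree-1 curve.
(b) Observable constraints: the curve avoids every integer x-axis point in the box.
(c) These observations pin down the coefficients.

2*x*y + 2*y + 3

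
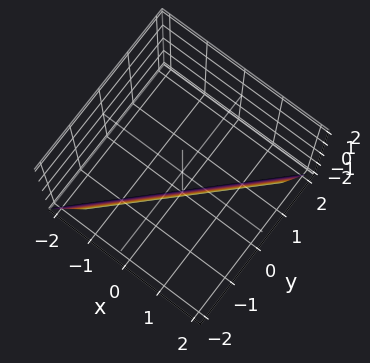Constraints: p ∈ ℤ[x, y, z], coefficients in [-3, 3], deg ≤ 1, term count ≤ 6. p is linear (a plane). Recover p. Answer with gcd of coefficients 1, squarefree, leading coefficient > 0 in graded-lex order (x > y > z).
deg p = 1. Every cross-section is a straight line — this is a plane.
Reading off the gridlines: one z-axis crossing is at z = -2.
These observations pin down the coefficients.

3*x - 3*y - z - 2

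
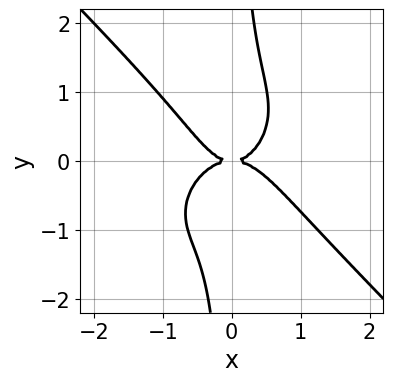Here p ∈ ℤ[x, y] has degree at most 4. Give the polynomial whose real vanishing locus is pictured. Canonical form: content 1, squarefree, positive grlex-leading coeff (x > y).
1. deg p = 4. The shape is more complex than any degree-3 curve.
2. From the visible intercepts: it meets the x-axis at x = 0 (among the integer gridlines); it meets the y-axis at y = 0 (among the integer gridlines).
3. These observations pin down the coefficients.

3*x^4 + 3*x*y^3 + x^2*y - 2*y^2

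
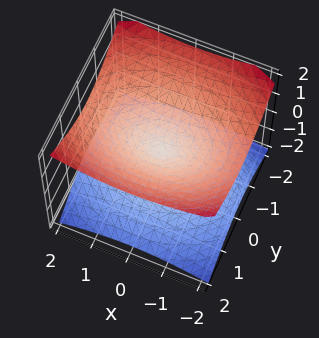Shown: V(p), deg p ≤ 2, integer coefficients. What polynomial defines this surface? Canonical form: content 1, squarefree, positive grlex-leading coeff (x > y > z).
x^2 + 2*y^2 - 3*z^2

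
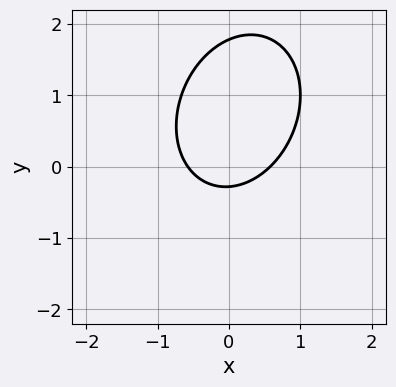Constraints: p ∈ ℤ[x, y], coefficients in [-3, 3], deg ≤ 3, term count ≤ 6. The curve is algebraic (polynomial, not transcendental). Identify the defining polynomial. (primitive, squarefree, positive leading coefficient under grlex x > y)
3*x^2 - x*y + 2*y^2 - 3*y - 1

First, the degree is 2 — the shape is more complex than any degree-1 curve.
Finally, matching integer coefficients to the picture gives p.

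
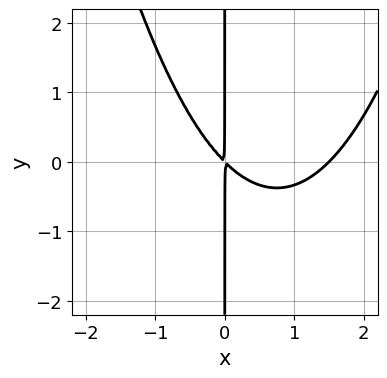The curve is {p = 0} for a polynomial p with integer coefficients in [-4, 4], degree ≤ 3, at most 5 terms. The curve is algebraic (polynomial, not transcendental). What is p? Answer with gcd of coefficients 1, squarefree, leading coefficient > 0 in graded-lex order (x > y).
2*x^3 - 3*x^2 - 3*x*y

(a) Degree: a generic line meets the curve in up to 3 points, so deg p = 3.
(b) Against the integer gridlines: every point of the y-axis in the box is on the curve.
(c) Assembling these constraints gives the stated polynomial.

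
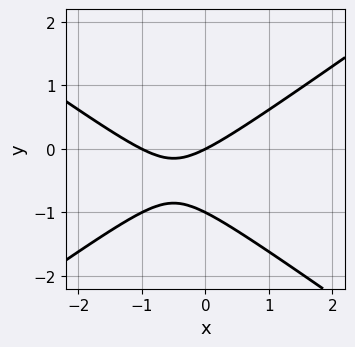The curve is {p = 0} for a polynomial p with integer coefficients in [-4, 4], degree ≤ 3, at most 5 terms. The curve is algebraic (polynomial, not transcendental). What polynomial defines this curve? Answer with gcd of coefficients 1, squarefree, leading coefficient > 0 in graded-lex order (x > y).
x^2 - 2*y^2 + x - 2*y

Degree: a generic line meets the curve in up to 2 points, so deg p = 2.
Checking where it meets the axes: among the integer gridlines, it crosses the y-axis at y ∈ {-1, 0}; among the integer gridlines, it crosses the x-axis at x ∈ {-1, 0}.
Solving for integer coefficients yields p as stated.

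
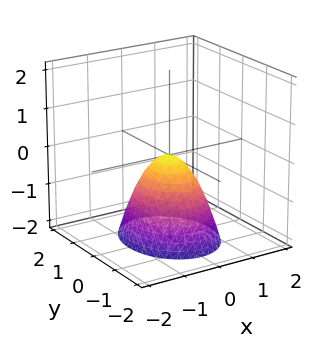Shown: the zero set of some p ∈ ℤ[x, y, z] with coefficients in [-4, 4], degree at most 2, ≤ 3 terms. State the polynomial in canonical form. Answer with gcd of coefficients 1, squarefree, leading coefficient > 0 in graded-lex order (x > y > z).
3*x^2 + 2*y^2 + 2*z

(a) Degree: a paraboloid; a quadric, so deg p = 2.
(b) Symmetries: the x ↦ −x reflection is a symmetry, so x appears only in even powers; mirror symmetry y ↦ −y ⇒ only even powers of y.
(c) Observable constraints: one y-axis crossing is at y = 0; it meets the x-axis at x = 0 (among the integer gridlines); it crosses the z-axis at the gridline z = 0.
(d) Together with the visible shape, these determine p as stated.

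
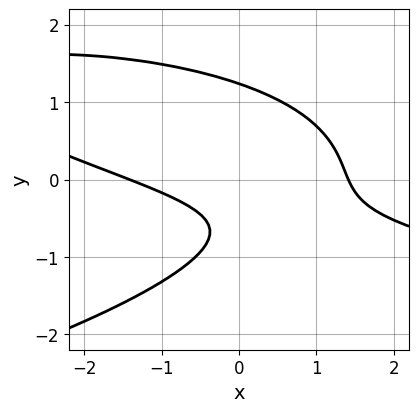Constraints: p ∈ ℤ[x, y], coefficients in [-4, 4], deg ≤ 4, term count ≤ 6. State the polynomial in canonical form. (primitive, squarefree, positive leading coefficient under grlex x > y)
First, degree: a generic line meets the curve in up to 3 points, so deg p = 3.
Finally, solving for integer coefficients yields p as stated.

3*y^3 + x^2 + 3*x*y - 3*y - 2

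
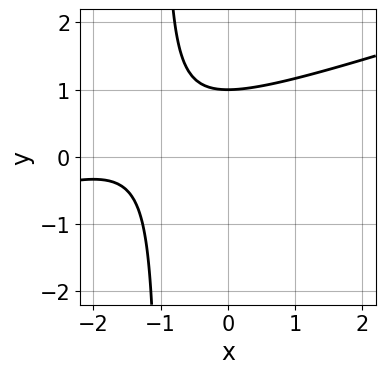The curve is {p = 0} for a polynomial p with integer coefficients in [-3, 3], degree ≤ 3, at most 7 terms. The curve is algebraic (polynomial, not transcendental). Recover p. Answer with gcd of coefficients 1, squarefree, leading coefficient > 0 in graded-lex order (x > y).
x^2 - 3*x*y + 3*x - 3*y + 3

(a) The degree is 2 — the shape is more complex than any degree-1 curve.
(b) From the visible intercepts: the curve avoids every integer x-axis point in the box; it crosses the y-axis at the gridline y = 1.
(c) The integer polynomial consistent with all of this is the stated p.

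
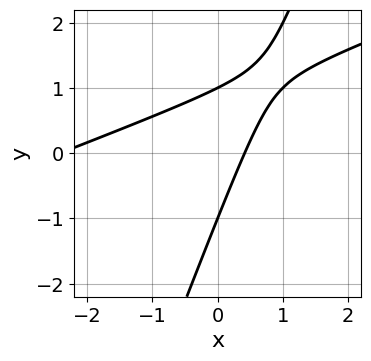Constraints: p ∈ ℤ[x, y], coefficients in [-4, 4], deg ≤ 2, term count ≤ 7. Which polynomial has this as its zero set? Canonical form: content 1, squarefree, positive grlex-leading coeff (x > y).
x^2 - 3*x*y + y^2 + 2*x - 1

(a) deg p = 2.
(b) Checking where it meets the axes: the y-axis gridline crossings are at y ∈ {-1, 1}.
(c) These observations pin down the coefficients.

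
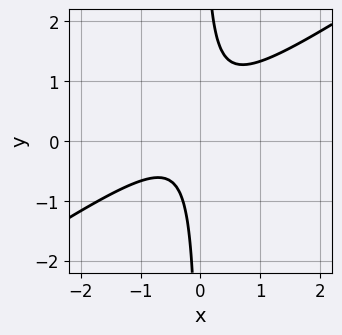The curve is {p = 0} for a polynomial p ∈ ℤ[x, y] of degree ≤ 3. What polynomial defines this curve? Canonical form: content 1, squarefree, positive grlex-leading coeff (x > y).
(a) The degree is 2 — a generic line meets the curve in up to 2 points.
(b) Against the integer gridlines: it misses every integer gridline on the x-axis; the curve avoids every integer y-axis point in the box.
(c) The integer polynomial consistent with all of this is the stated p.

2*x^2 - 3*x*y + x + 1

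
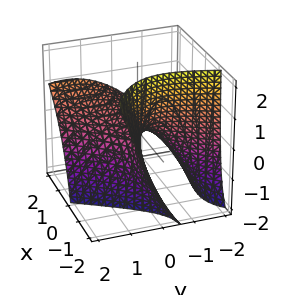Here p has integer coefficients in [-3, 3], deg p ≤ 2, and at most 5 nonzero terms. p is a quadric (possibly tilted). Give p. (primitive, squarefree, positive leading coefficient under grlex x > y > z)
First, degree: a generic line meets the surface in up to 2 points, so deg p = 2.
Next, checking where it meets the axes: one x-axis crossing is at x = 0; one z-axis crossing is at z = 0.
Finally, solving for integer coefficients yields p as stated.

x^2 + 3*x*y - 3*x*z - 2*y^2 - 3*z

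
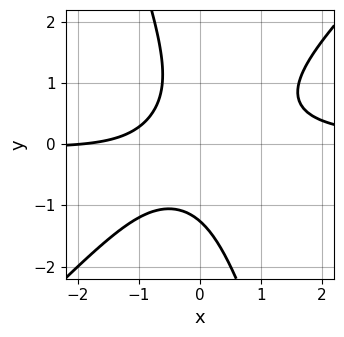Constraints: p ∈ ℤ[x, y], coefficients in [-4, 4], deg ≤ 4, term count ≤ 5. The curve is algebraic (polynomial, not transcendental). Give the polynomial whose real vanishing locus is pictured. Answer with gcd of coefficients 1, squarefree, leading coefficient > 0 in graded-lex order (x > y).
1. The degree is 3 — no degree-2 curve has this shape.
2. Checking where it meets the axes: one x-axis crossing is at x = -2.
3. Matching integer coefficients to the picture gives p.

3*x^2*y - 2*x*y^2 - y^3 - x - 2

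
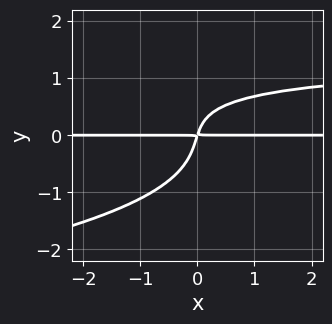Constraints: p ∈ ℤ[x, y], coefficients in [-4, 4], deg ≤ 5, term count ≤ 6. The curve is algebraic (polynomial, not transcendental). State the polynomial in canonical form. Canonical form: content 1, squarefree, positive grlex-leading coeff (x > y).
(a) Degree: the shape is more complex than any degree-3 curve, so deg p = 4.
(b) Observable constraints: the visible x-axis segment lies entirely on the curve.
(c) Fitting integer coefficients to these (and the overall shape) gives p.

3*y^4 + 2*x*y^2 - 3*x*y + y^2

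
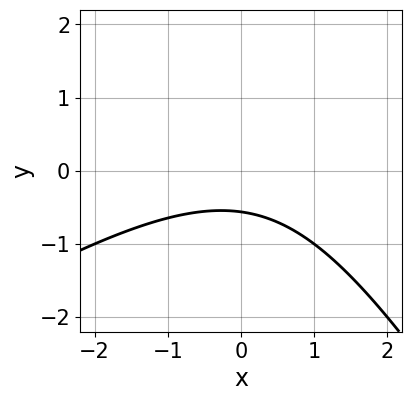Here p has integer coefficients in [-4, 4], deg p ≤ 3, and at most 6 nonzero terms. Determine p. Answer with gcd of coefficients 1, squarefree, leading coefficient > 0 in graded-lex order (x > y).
(a) Degree: no degree-1 curve has this shape, so deg p = 2.
(b) Reading off the gridlines: no x-intercept at any integer in the box.
(c) These observations pin down the coefficients.

x^2 - x*y - y^2 + 3*y + 2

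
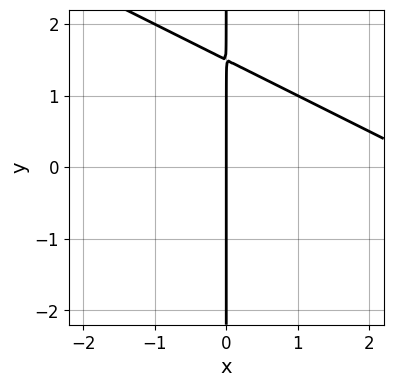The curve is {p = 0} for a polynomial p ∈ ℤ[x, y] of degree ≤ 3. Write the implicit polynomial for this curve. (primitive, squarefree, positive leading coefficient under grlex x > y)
x^2 + 2*x*y - 3*x

Degree: no degree-1 curve has this shape, so deg p = 2.
Checking where it meets the axes: it crosses the x-axis at the gridline x = 0; the visible y-axis segment lies entirely on the curve.
These observations pin down the coefficients.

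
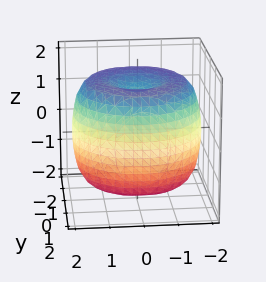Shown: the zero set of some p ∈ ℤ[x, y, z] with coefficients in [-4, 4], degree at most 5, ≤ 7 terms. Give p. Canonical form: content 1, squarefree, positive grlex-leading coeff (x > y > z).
First, degree: no degree-3 surface has this shape, so deg p = 4.
Next, symmetries: rotational symmetry about the z-axis ⇒ p depends on x, y only through x² + y².
Next, from the visible intercepts: a circular section at z = 1 has radius between 1 and 2.
Finally, together with the visible shape, these determine p as stated.

x^4 + 2*x^2*y^2 + y^4 - 3*x^2 - 3*y^2 + 2*z^2 - 3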